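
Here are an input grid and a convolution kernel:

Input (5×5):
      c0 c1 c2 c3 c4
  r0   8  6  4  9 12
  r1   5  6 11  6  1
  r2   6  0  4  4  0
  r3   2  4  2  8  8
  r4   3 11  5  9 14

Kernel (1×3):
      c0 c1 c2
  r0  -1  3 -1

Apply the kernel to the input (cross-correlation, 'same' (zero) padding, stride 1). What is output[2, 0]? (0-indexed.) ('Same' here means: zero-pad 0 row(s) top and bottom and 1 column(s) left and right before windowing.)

18

The receptive field on the zero-padded input at this output position is [0 6 0]. Elementwise product with the kernel and sum: 0·-1 + 6·3 + 0·-1.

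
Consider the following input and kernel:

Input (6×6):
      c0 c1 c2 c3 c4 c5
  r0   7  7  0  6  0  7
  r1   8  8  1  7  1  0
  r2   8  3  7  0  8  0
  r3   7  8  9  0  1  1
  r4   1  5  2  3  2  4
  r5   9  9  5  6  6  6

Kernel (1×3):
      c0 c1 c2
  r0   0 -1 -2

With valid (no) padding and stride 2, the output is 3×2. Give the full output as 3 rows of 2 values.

Output[0,0]: The receptive field on the input at this output position is [7 7 0]. Elementwise product with the kernel and sum: 7·-1 + 0·-2.

-7 -6
-17 -16
-9 -7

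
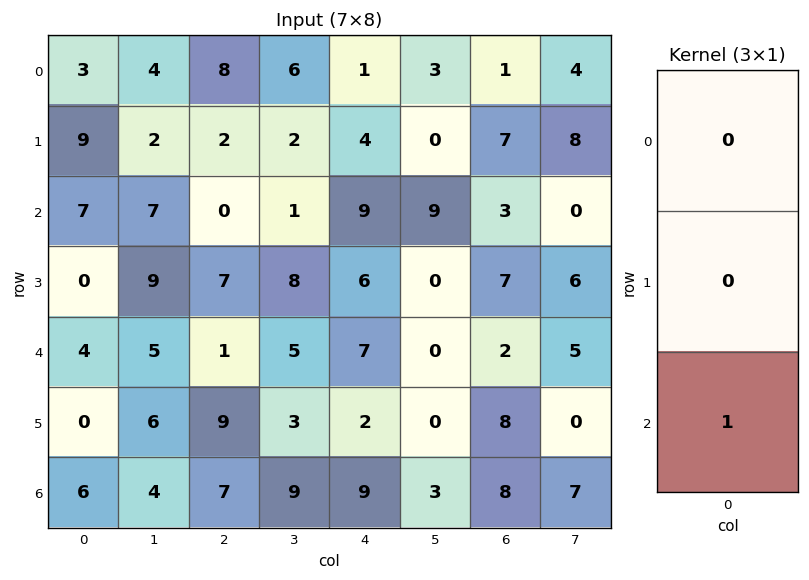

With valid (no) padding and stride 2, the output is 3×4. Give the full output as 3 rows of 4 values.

7 0 9 3
4 1 7 2
6 7 9 8

Output[0,0]: The receptive field on the input at this output position is [3 / 9 / 7]. Elementwise product with the kernel and sum: 7·1.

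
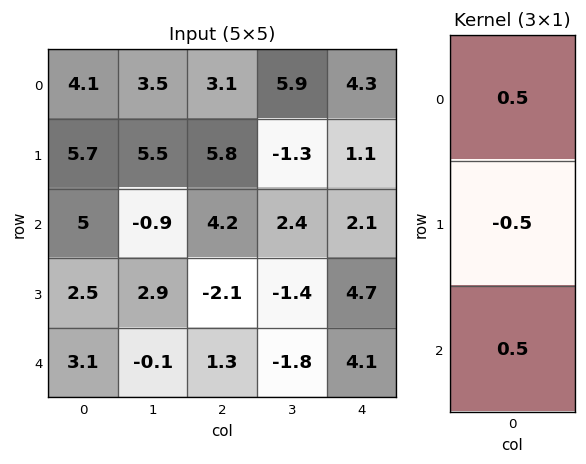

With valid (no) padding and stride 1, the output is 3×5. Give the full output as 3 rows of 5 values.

Output[0,0]: The receptive field on the input at this output position is [4.1 / 5.7 / 5]. Elementwise product with the kernel and sum: 4.1·0.5 + 5.7·-0.5 + 5·0.5.

1.7 -1.45 0.75 4.8 2.65
1.6 4.65 -0.25 -2.55 1.85
2.8 -1.95 3.8 1 0.75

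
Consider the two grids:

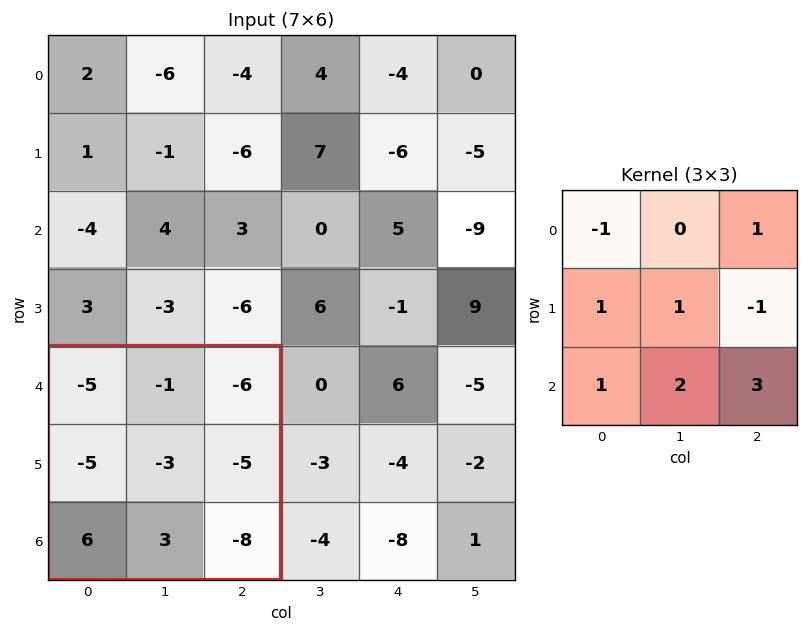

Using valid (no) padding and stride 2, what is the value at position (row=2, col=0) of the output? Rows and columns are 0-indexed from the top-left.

-16

The receptive field on the input at this output position is [-5 -1 -6 / -5 -3 -5 / 6 3 -8]. Elementwise product with the kernel and sum: -5·-1 + -6·1 + -5·1 + -3·1 + -5·-1 + 6·1 + 3·2 + -8·3.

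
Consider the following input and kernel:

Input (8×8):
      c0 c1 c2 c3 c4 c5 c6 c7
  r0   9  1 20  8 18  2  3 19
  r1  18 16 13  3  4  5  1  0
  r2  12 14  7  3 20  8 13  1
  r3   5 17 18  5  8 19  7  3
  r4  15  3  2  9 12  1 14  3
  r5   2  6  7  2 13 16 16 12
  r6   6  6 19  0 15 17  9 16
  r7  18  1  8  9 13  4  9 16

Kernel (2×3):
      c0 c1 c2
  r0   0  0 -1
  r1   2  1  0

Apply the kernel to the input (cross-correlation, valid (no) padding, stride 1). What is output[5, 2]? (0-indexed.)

25

The receptive field on the input at this output position is [7 2 13 / 19 0 15]. Elementwise product with the kernel and sum: 13·-1 + 19·2 + 0·1.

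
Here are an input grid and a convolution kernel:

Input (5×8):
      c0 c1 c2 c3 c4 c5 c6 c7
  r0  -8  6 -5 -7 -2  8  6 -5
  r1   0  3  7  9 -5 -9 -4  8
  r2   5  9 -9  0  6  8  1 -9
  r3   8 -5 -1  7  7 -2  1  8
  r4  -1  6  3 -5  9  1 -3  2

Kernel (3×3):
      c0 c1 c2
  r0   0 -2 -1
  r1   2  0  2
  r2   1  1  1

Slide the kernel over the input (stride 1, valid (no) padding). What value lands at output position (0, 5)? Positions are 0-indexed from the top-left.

-9

The receptive field on the input at this output position is [8 6 -5 / -9 -4 8 / 8 1 -9]. Elementwise product with the kernel and sum: 6·-2 + -5·-1 + -9·2 + 8·2 + 8·1 + 1·1 + -9·1.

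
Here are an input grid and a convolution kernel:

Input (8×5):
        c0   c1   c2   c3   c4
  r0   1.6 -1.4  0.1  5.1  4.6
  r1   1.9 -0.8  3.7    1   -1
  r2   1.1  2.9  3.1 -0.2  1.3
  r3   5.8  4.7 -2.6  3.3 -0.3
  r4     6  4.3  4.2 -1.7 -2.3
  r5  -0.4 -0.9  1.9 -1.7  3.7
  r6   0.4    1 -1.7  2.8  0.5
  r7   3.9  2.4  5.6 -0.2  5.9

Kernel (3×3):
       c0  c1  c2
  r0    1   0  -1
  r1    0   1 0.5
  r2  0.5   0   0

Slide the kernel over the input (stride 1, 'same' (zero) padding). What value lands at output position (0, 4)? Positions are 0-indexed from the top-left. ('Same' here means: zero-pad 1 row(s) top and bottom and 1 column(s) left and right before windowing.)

The receptive field on the zero-padded input at this output position is [0 0 0 / 5.1 4.6 0 / 1 -1 0]. Elementwise product with the kernel and sum: 0·1 + 0·-1 + 4.6·1 + 0·0.5 + 1·0.5.

5.1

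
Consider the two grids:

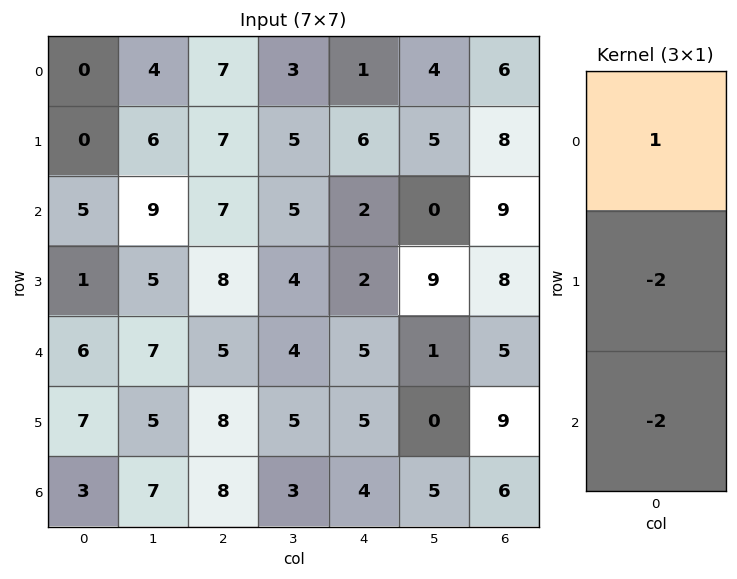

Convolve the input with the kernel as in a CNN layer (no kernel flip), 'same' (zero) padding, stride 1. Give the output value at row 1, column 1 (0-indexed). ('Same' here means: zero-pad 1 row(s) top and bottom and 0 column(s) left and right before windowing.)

The receptive field on the zero-padded input at this output position is [4 / 6 / 9]. Elementwise product with the kernel and sum: 4·1 + 6·-2 + 9·-2.

-26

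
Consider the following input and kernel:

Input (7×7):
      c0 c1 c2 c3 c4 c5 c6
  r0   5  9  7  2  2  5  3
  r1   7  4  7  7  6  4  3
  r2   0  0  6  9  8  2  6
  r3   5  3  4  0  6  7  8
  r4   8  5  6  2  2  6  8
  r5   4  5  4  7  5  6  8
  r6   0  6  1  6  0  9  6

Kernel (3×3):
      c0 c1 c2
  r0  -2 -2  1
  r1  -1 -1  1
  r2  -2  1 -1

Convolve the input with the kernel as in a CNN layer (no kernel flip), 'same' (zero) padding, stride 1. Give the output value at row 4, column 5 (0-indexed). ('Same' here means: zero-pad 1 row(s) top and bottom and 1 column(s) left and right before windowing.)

The receptive field on the zero-padded input at this output position is [6 7 8 / 2 6 8 / 5 6 8]. Elementwise product with the kernel and sum: 6·-2 + 7·-2 + 8·1 + 2·-1 + 6·-1 + 8·1 + 5·-2 + 6·1 + 8·-1.

-30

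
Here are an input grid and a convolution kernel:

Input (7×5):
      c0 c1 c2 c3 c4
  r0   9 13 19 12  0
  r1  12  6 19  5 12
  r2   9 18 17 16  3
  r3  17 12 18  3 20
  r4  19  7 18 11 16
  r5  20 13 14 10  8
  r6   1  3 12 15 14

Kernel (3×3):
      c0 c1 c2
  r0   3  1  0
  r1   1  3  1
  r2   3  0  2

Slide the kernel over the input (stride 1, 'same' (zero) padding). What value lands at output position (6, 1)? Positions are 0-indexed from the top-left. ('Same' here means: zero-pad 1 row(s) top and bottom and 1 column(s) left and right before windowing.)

95

The receptive field on the zero-padded input at this output position is [20 13 14 / 1 3 12 / 0 0 0]. Elementwise product with the kernel and sum: 20·3 + 13·1 + 1·1 + 3·3 + 12·1 + 0·3 + 0·2.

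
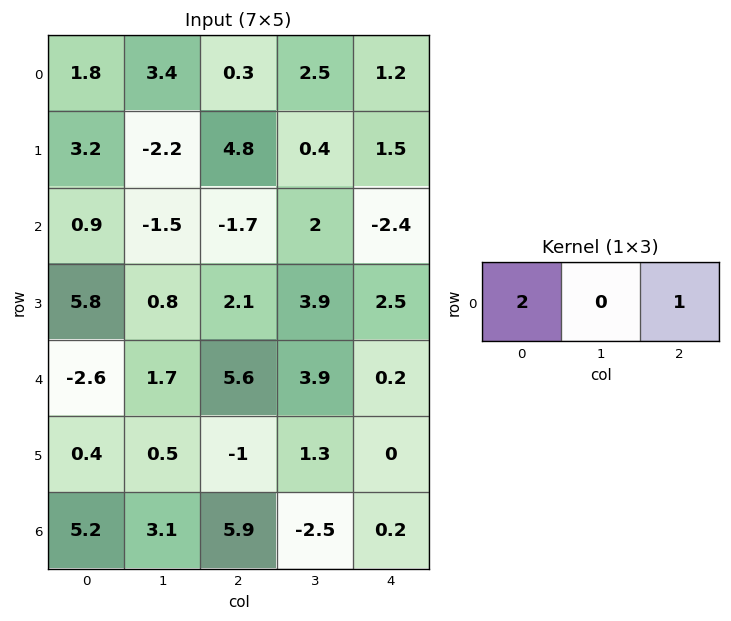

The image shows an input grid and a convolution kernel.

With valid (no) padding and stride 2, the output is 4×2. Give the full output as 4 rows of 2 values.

Output[0,0]: The receptive field on the input at this output position is [1.8 3.4 0.3]. Elementwise product with the kernel and sum: 1.8·2 + 0.3·1.
Output[0,1]: The receptive field on the input at this output position is [0.3 2.5 1.2]. Elementwise product with the kernel and sum: 0.3·2 + 1.2·1.

3.9 1.8
0.1 -5.8
0.4 11.4
16.3 12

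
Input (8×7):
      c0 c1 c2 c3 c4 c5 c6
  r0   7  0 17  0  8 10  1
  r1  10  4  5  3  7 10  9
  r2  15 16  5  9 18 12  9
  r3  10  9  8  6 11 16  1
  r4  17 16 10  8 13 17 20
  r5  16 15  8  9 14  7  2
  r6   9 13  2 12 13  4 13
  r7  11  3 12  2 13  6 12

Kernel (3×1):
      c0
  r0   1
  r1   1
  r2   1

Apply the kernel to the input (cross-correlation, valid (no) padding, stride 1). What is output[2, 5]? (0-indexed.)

45

The receptive field on the input at this output position is [12 / 16 / 17]. Elementwise product with the kernel and sum: 12·1 + 16·1 + 17·1.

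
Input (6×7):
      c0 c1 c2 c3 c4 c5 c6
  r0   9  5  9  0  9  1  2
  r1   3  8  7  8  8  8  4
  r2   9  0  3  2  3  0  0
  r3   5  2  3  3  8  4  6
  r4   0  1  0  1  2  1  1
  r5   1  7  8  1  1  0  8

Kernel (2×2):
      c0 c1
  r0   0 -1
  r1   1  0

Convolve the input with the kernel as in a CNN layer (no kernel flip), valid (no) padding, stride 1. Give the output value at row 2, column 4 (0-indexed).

8

The receptive field on the input at this output position is [3 0 / 8 4]. Elementwise product with the kernel and sum: 0·-1 + 8·1.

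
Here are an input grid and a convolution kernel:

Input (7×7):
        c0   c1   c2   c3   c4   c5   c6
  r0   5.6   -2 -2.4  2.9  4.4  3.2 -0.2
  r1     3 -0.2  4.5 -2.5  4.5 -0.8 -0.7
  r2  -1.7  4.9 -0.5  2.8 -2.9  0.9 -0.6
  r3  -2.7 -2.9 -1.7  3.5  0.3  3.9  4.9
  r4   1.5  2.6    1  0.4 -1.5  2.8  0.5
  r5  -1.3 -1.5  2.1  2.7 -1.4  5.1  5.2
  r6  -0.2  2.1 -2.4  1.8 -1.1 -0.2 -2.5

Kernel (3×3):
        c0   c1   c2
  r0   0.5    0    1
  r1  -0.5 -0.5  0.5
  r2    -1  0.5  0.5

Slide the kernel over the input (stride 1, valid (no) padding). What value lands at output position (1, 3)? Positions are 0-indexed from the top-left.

The receptive field on the input at this output position is [-2.5 4.5 -0.8 / 2.8 -2.9 0.9 / 3.5 0.3 3.9]. Elementwise product with the kernel and sum: -2.5·0.5 + -0.8·1 + 2.8·-0.5 + -2.9·-0.5 + 0.9·0.5 + 3.5·-1 + 0.3·0.5 + 3.9·0.5.

-2.95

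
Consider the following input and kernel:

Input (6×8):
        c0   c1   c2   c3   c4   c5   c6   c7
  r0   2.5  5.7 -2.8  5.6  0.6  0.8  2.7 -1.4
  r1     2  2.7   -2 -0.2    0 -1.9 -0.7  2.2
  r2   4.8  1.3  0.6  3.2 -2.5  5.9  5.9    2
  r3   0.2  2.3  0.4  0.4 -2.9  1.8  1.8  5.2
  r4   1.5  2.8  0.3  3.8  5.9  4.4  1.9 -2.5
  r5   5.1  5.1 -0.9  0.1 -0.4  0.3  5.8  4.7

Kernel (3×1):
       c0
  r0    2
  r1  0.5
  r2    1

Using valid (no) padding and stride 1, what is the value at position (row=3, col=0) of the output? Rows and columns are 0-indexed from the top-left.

The receptive field on the input at this output position is [0.2 / 1.5 / 5.1]. Elementwise product with the kernel and sum: 0.2·2 + 1.5·0.5 + 5.1·1.

6.25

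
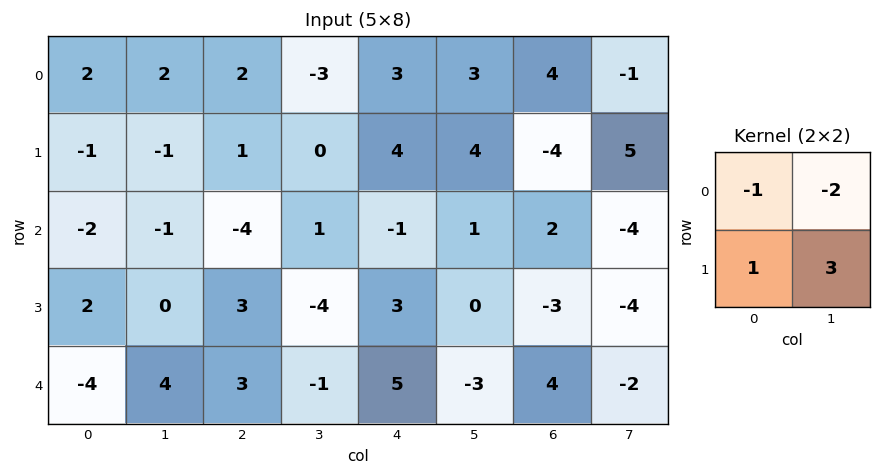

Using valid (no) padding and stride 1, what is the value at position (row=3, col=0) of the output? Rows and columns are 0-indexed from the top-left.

The receptive field on the input at this output position is [2 0 / -4 4]. Elementwise product with the kernel and sum: 2·-1 + 0·-2 + -4·1 + 4·3.

6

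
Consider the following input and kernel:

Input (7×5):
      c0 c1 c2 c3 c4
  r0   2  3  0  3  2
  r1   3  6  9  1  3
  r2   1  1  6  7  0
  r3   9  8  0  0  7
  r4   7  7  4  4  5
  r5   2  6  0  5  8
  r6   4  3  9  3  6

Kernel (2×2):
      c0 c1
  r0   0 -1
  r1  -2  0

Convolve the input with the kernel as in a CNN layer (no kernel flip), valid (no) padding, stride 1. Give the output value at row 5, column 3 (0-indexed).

-14

The receptive field on the input at this output position is [5 8 / 3 6]. Elementwise product with the kernel and sum: 8·-1 + 3·-2.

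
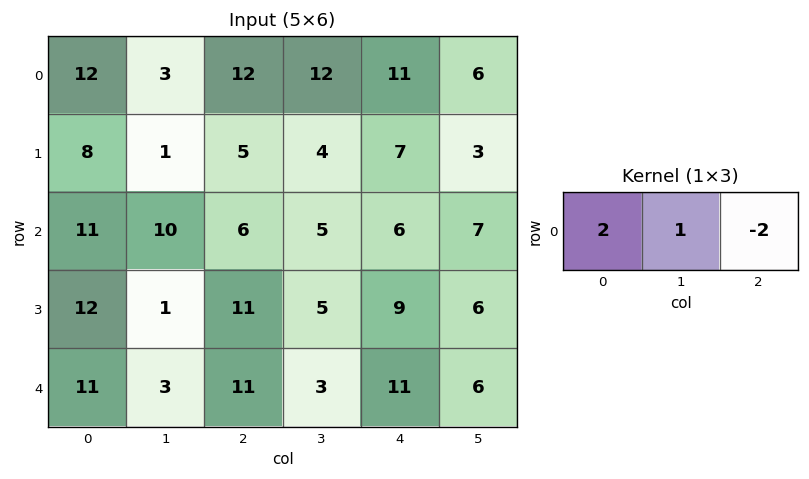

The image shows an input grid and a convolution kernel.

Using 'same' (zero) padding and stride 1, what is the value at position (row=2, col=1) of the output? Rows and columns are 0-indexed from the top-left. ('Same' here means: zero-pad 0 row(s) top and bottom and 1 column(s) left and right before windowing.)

20

The receptive field on the zero-padded input at this output position is [11 10 6]. Elementwise product with the kernel and sum: 11·2 + 10·1 + 6·-2.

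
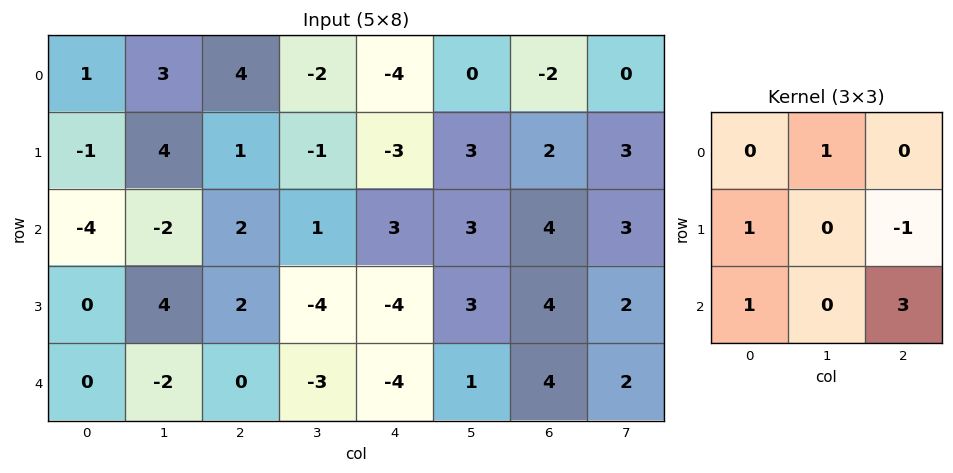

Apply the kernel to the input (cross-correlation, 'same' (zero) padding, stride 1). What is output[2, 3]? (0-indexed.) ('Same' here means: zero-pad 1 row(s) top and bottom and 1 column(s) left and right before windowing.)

The receptive field on the zero-padded input at this output position is [1 -1 -3 / 2 1 3 / 2 -4 -4]. Elementwise product with the kernel and sum: -1·1 + 2·1 + 3·-1 + 2·1 + -4·3.

-12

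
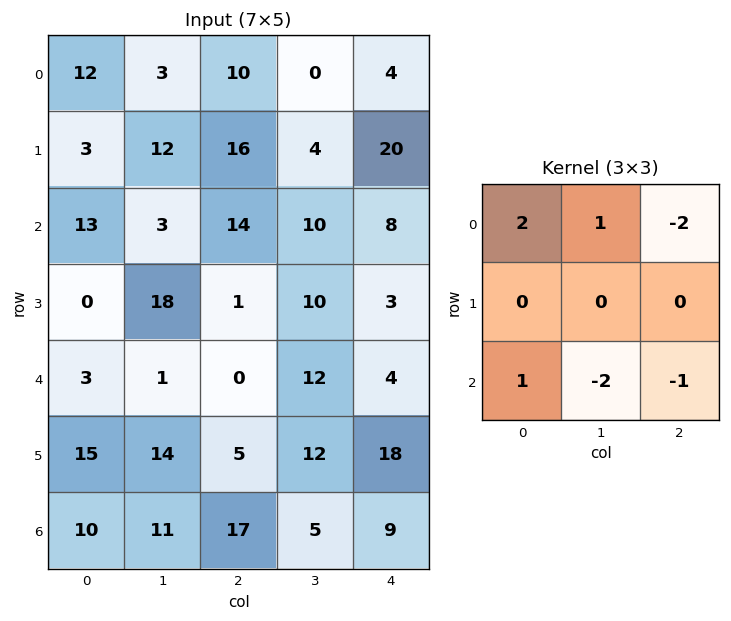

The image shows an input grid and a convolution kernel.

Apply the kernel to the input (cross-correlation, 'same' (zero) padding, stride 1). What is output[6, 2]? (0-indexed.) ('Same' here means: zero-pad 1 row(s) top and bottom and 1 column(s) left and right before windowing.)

The receptive field on the zero-padded input at this output position is [14 5 12 / 11 17 5 / 0 0 0]. Elementwise product with the kernel and sum: 14·2 + 5·1 + 12·-2 + 0·1 + 0·-2 + 0·-1.

9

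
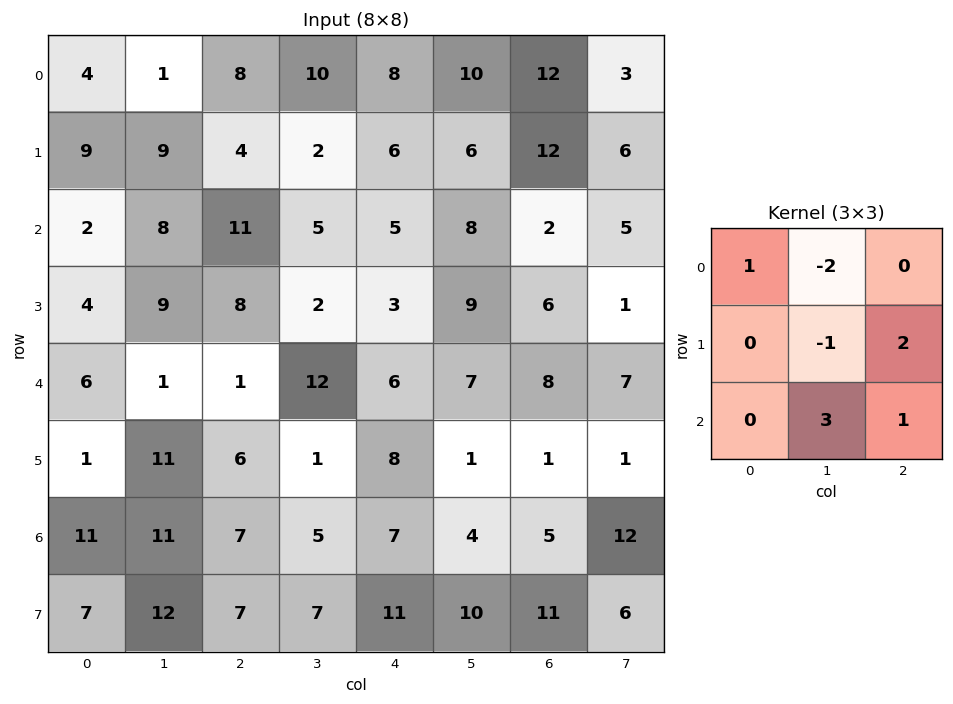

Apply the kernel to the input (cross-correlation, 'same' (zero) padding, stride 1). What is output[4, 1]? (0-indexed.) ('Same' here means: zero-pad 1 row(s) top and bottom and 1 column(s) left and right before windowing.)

The receptive field on the zero-padded input at this output position is [4 9 8 / 6 1 1 / 1 11 6]. Elementwise product with the kernel and sum: 4·1 + 9·-2 + 1·-1 + 1·2 + 11·3 + 6·1.

26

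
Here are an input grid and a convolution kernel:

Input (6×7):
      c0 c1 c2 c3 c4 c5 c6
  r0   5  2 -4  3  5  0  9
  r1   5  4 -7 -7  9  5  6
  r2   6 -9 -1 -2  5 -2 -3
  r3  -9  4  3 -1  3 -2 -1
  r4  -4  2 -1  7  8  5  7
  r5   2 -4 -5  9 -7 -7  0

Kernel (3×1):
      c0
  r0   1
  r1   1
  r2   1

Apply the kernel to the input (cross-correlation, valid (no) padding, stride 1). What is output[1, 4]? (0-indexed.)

17

The receptive field on the input at this output position is [9 / 5 / 3]. Elementwise product with the kernel and sum: 9·1 + 5·1 + 3·1.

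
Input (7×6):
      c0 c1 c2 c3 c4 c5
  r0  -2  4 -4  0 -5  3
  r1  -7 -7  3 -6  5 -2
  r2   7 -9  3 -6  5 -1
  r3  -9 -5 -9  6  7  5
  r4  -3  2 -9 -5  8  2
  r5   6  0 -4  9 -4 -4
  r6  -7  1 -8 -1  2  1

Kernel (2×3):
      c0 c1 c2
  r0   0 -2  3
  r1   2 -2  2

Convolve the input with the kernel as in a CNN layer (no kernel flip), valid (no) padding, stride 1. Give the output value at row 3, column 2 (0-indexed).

17

The receptive field on the input at this output position is [-9 6 7 / -9 -5 8]. Elementwise product with the kernel and sum: 6·-2 + 7·3 + -9·2 + -5·-2 + 8·2.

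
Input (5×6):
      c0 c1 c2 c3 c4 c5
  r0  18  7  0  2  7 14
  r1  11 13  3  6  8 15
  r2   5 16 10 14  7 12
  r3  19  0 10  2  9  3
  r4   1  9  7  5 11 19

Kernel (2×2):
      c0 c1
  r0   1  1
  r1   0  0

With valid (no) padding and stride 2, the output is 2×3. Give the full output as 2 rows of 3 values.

25 2 21
21 24 19

Output[0,0]: The receptive field on the input at this output position is [18 7 / 11 13]. Elementwise product with the kernel and sum: 18·1 + 7·1.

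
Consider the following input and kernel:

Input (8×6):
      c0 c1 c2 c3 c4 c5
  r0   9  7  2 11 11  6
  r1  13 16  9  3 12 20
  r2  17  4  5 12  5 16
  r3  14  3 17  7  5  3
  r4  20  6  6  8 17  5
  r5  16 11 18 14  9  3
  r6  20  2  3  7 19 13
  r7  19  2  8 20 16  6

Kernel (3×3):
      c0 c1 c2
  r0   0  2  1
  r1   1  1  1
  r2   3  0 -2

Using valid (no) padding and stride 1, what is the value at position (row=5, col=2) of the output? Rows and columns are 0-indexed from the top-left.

58

The receptive field on the input at this output position is [18 14 9 / 3 7 19 / 8 20 16]. Elementwise product with the kernel and sum: 14·2 + 9·1 + 3·1 + 7·1 + 19·1 + 8·3 + 16·-2.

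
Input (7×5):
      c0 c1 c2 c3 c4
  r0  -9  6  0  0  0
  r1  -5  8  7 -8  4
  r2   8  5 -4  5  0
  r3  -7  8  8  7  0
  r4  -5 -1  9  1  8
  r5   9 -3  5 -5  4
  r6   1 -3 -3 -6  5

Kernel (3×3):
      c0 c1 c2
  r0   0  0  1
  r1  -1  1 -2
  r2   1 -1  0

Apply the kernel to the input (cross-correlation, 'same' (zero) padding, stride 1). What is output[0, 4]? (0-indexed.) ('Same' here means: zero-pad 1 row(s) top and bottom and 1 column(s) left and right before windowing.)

The receptive field on the zero-padded input at this output position is [0 0 0 / 0 0 0 / -8 4 0]. Elementwise product with the kernel and sum: 0·1 + 0·-1 + 0·1 + 0·-2 + -8·1 + 4·-1.

-12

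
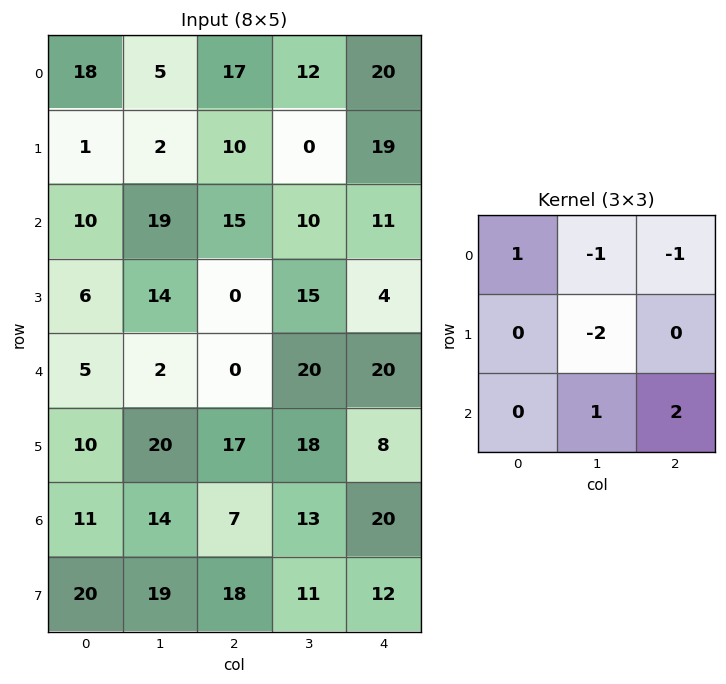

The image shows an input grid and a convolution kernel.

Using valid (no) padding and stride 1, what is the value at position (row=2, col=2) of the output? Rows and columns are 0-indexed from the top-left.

24

The receptive field on the input at this output position is [15 10 11 / 0 15 4 / 0 20 20]. Elementwise product with the kernel and sum: 15·1 + 10·-1 + 11·-1 + 15·-2 + 20·1 + 20·2.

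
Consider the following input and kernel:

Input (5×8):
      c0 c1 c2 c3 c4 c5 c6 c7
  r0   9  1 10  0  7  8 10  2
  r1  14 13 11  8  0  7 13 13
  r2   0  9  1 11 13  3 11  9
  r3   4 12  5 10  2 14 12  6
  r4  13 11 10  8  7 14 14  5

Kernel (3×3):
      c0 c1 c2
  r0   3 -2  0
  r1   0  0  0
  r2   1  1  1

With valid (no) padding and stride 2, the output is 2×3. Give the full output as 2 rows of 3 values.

Output[0,0]: The receptive field on the input at this output position is [9 1 10 / 14 13 11 / 0 9 1]. Elementwise product with the kernel and sum: 9·3 + 1·-2 + 0·1 + 9·1 + 1·1.

35 55 32
16 6 68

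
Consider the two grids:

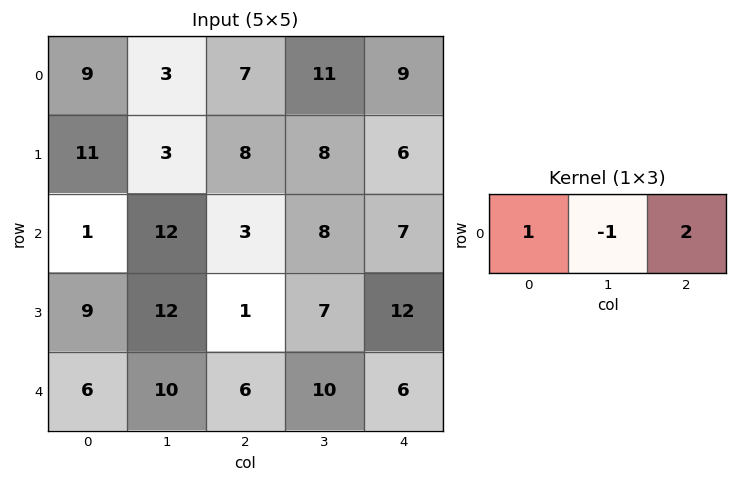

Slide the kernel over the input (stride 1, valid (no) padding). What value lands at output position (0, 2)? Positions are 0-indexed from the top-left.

The receptive field on the input at this output position is [7 11 9]. Elementwise product with the kernel and sum: 7·1 + 11·-1 + 9·2.

14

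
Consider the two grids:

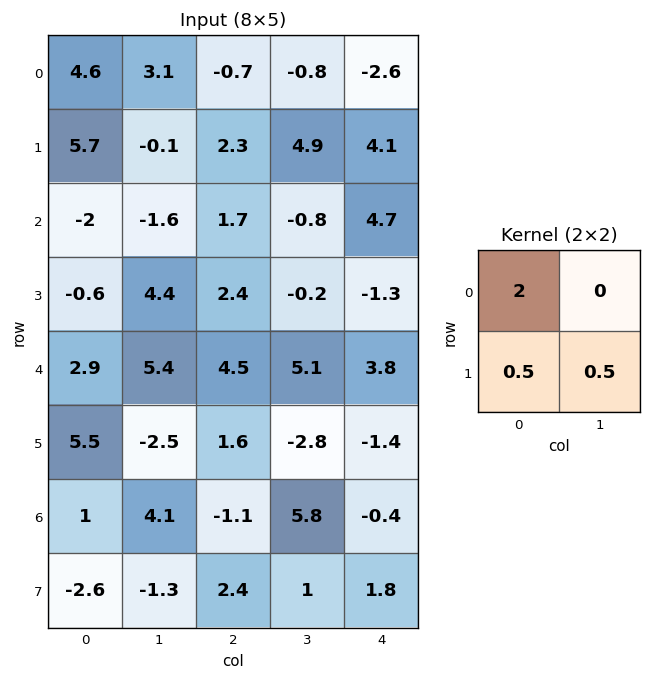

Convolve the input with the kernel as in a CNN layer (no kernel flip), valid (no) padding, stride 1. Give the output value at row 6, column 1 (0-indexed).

8.75

The receptive field on the input at this output position is [4.1 -1.1 / -1.3 2.4]. Elementwise product with the kernel and sum: 4.1·2 + -1.3·0.5 + 2.4·0.5.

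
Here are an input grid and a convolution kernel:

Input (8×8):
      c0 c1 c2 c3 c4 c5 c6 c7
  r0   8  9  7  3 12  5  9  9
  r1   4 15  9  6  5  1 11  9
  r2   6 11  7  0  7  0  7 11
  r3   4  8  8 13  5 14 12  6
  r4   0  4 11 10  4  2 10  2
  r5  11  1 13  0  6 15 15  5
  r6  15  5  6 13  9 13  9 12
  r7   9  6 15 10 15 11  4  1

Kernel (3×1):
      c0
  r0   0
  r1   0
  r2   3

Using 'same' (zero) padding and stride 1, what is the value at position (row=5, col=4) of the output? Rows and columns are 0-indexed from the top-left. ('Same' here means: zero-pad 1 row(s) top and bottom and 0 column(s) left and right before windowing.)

The receptive field on the zero-padded input at this output position is [4 / 6 / 9]. Elementwise product with the kernel and sum: 9·3.

27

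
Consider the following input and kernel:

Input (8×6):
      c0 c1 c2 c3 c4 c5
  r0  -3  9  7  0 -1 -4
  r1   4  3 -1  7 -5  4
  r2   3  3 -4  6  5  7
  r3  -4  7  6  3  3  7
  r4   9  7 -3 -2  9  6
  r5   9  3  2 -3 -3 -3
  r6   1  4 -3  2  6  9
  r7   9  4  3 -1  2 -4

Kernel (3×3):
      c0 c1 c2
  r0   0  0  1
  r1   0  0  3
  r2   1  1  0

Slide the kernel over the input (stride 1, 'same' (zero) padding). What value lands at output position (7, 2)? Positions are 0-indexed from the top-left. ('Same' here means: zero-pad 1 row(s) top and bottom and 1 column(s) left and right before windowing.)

The receptive field on the zero-padded input at this output position is [4 -3 2 / 4 3 -1 / 0 0 0]. Elementwise product with the kernel and sum: 2·1 + -1·3 + 0·1 + 0·1.

-1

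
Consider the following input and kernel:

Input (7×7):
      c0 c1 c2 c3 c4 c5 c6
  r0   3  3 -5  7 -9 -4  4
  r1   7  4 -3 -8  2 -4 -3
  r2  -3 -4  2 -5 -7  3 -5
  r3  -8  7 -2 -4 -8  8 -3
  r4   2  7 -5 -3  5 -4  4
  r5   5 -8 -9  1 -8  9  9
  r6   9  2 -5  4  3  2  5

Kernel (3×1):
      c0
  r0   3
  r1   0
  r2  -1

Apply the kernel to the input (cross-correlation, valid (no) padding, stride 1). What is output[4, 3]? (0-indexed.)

-13

The receptive field on the input at this output position is [-3 / 1 / 4]. Elementwise product with the kernel and sum: -3·3 + 4·-1.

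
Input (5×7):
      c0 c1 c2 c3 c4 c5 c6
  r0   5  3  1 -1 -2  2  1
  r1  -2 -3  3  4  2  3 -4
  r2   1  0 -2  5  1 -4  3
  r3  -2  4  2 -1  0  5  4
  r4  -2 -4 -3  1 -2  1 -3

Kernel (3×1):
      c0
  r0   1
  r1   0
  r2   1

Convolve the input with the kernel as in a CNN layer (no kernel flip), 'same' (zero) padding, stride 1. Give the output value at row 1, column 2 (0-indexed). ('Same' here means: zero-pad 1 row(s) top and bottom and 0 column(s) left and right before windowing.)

The receptive field on the zero-padded input at this output position is [1 / 3 / -2]. Elementwise product with the kernel and sum: 1·1 + -2·1.

-1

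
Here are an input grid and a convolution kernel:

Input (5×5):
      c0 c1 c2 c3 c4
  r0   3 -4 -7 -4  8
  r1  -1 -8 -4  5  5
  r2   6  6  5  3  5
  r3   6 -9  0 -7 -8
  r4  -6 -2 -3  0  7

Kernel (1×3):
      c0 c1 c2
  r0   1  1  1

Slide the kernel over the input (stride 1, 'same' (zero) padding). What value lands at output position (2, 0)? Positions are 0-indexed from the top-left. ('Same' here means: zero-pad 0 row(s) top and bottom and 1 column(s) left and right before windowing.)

12

The receptive field on the zero-padded input at this output position is [0 6 6]. Elementwise product with the kernel and sum: 0·1 + 6·1 + 6·1.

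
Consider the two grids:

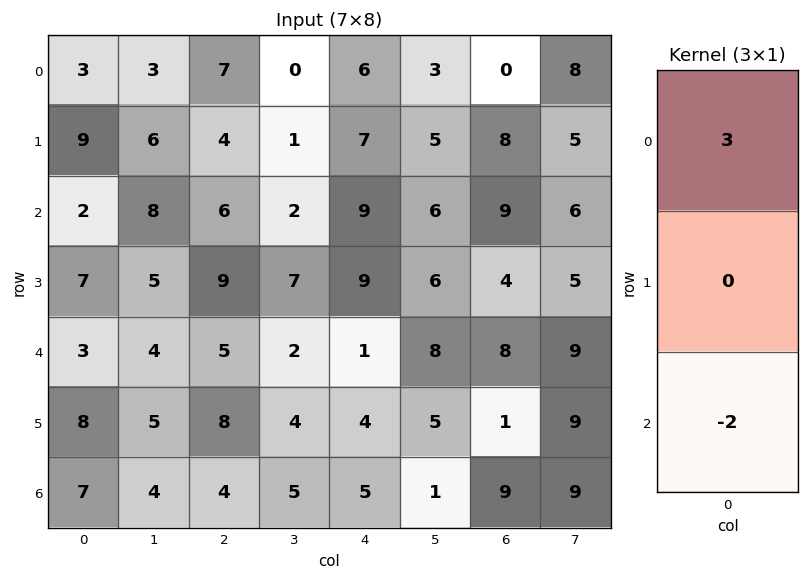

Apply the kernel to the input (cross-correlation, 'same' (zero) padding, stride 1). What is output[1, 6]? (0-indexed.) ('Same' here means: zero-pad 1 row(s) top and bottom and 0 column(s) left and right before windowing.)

The receptive field on the zero-padded input at this output position is [0 / 8 / 9]. Elementwise product with the kernel and sum: 0·3 + 9·-2.

-18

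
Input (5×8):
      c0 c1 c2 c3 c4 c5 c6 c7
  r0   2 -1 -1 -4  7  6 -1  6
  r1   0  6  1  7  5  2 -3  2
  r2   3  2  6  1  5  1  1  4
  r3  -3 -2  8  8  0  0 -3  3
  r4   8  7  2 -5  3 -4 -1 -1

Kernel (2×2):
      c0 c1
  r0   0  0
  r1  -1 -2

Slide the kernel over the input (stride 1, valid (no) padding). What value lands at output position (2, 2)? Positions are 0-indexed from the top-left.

-24

The receptive field on the input at this output position is [6 1 / 8 8]. Elementwise product with the kernel and sum: 8·-1 + 8·-2.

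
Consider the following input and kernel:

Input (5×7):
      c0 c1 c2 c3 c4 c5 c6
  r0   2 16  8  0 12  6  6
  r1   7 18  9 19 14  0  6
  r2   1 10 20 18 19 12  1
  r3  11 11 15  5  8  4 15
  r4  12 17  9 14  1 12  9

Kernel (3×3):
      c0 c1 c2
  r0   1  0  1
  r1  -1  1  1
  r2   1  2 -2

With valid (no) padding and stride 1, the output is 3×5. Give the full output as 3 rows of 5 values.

Output[0,0]: The receptive field on the input at this output position is [2 16 8 / 7 18 9 / 1 10 20]. Elementwise product with the kernel and sum: 2·1 + 8·1 + 7·-1 + 18·1 + 9·1 + 1·1 + 10·2 + 20·-2.
Output[0,1]: The receptive field on the input at this output position is [16 8 0 / 18 9 19 / 10 20 18]. Elementwise product with the kernel and sum: 16·1 + 0·1 + 18·-1 + 9·1 + 19·1 + 10·1 + 20·2 + 18·-2.

11 40 62 33 51
48 96 49 45 0
64 44 72 29 38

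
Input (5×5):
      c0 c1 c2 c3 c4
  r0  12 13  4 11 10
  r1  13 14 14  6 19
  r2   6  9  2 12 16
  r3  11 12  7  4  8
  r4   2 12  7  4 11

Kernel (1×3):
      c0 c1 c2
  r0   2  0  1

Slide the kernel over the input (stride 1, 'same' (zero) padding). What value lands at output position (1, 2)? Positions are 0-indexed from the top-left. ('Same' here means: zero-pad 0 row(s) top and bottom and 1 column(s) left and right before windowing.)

The receptive field on the zero-padded input at this output position is [14 14 6]. Elementwise product with the kernel and sum: 14·2 + 6·1.

34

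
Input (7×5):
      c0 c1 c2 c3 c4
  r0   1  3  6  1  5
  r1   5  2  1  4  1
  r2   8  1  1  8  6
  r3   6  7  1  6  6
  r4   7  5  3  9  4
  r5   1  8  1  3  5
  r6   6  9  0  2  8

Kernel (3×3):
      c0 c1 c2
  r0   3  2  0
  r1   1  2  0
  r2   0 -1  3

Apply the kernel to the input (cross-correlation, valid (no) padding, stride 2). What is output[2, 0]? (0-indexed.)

39

The receptive field on the input at this output position is [7 5 3 / 1 8 1 / 6 9 0]. Elementwise product with the kernel and sum: 7·3 + 5·2 + 1·1 + 8·2 + 9·-1 + 0·3.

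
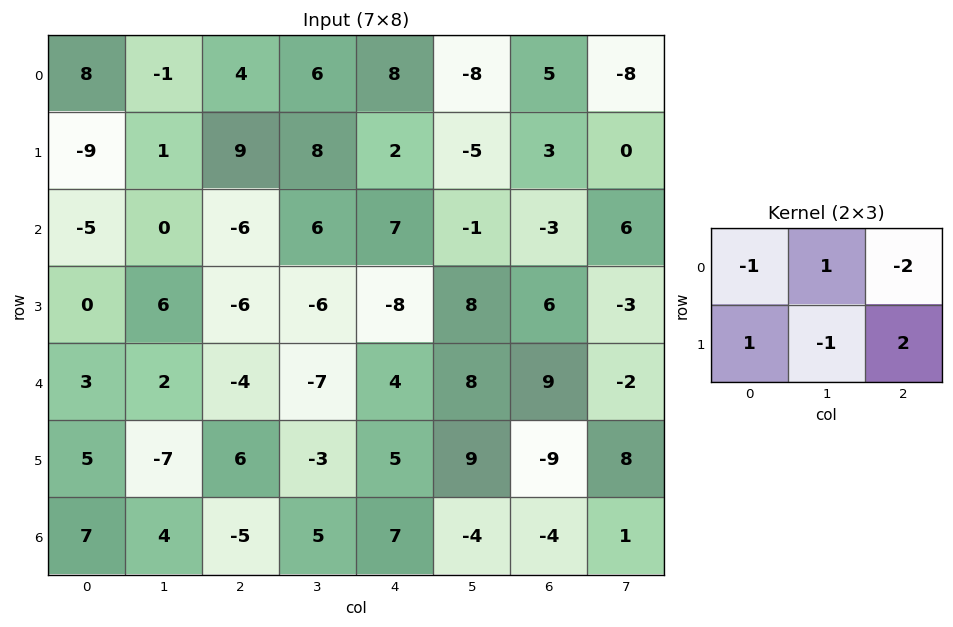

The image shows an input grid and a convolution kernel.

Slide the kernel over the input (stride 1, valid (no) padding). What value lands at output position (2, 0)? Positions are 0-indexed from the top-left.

-1

The receptive field on the input at this output position is [-5 0 -6 / 0 6 -6]. Elementwise product with the kernel and sum: -5·-1 + 0·1 + -6·-2 + 0·1 + 6·-1 + -6·2.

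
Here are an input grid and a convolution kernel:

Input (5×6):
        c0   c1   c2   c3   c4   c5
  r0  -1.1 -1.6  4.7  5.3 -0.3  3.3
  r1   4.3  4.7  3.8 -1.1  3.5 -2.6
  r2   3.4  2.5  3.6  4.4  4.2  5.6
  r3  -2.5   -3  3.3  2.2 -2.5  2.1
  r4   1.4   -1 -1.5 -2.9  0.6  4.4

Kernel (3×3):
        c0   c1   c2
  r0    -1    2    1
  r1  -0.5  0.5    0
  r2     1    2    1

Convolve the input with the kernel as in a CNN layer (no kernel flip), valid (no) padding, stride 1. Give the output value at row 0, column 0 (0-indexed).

14.8

The receptive field on the input at this output position is [-1.1 -1.6 4.7 / 4.3 4.7 3.8 / 3.4 2.5 3.6]. Elementwise product with the kernel and sum: -1.1·-1 + -1.6·2 + 4.7·1 + 4.3·-0.5 + 4.7·0.5 + 3.4·1 + 2.5·2 + 3.6·1.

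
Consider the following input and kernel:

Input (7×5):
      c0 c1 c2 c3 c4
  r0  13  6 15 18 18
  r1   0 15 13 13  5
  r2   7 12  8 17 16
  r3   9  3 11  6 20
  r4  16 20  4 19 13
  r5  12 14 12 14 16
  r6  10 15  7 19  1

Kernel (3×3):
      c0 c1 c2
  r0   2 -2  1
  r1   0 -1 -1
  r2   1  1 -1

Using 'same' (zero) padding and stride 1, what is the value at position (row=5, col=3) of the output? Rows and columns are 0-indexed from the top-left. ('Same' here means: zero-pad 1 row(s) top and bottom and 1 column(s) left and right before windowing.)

-22

The receptive field on the zero-padded input at this output position is [4 19 13 / 12 14 16 / 7 19 1]. Elementwise product with the kernel and sum: 4·2 + 19·-2 + 13·1 + 14·-1 + 16·-1 + 7·1 + 19·1 + 1·-1.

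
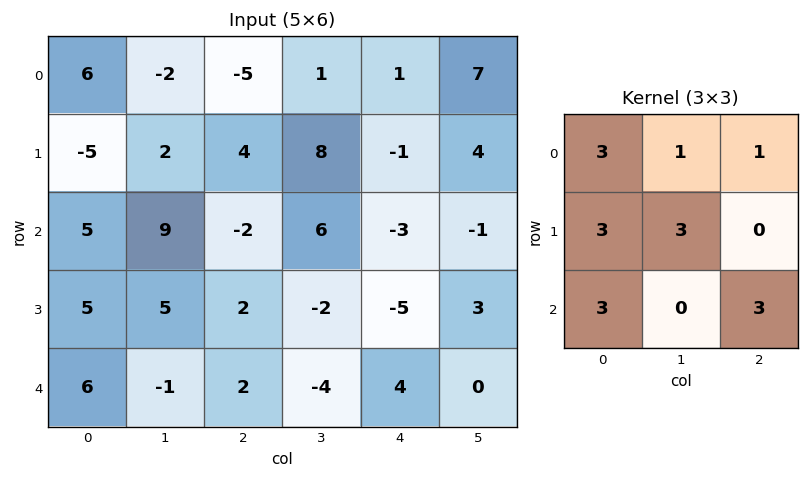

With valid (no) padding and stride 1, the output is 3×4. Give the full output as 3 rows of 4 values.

11 53 8 47
54 48 22 39
76 37 15 -19

Output[0,0]: The receptive field on the input at this output position is [6 -2 -5 / -5 2 4 / 5 9 -2]. Elementwise product with the kernel and sum: 6·3 + -2·1 + -5·1 + -5·3 + 2·3 + 5·3 + -2·3.
Output[0,1]: The receptive field on the input at this output position is [-2 -5 1 / 2 4 8 / 9 -2 6]. Elementwise product with the kernel and sum: -2·3 + -5·1 + 1·1 + 2·3 + 4·3 + 9·3 + 6·3.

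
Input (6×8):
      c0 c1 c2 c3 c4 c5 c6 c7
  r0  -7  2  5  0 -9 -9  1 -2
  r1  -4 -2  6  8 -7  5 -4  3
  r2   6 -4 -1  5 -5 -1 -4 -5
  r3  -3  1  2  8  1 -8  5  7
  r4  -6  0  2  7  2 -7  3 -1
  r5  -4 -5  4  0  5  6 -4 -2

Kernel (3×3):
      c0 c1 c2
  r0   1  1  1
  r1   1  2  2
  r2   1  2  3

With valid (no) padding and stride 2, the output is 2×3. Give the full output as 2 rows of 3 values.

-1 -2 -41
4 41 -18

Output[0,0]: The receptive field on the input at this output position is [-7 2 5 / -4 -2 6 / 6 -4 -1]. Elementwise product with the kernel and sum: -7·1 + 2·1 + 5·1 + -4·1 + -2·2 + 6·2 + 6·1 + -4·2 + -1·3.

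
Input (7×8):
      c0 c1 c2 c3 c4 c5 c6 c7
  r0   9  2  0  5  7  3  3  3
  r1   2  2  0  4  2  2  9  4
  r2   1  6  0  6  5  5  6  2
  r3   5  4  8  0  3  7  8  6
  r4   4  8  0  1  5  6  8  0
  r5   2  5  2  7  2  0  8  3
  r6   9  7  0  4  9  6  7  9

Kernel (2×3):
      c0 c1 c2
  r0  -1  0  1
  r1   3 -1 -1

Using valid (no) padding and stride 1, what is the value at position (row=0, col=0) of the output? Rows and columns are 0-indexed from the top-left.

-5

The receptive field on the input at this output position is [9 2 0 / 2 2 0]. Elementwise product with the kernel and sum: 9·-1 + 0·1 + 2·3 + 2·-1 + 0·-1.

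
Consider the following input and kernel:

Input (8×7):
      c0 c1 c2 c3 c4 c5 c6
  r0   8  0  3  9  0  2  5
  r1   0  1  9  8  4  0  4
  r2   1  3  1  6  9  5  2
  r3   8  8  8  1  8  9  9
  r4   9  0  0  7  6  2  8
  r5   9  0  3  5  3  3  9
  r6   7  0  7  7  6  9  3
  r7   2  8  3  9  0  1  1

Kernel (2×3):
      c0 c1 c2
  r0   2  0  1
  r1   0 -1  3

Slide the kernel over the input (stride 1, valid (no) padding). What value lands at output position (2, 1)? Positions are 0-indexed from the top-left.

The receptive field on the input at this output position is [3 1 6 / 8 8 1]. Elementwise product with the kernel and sum: 3·2 + 6·1 + 8·-1 + 1·3.

7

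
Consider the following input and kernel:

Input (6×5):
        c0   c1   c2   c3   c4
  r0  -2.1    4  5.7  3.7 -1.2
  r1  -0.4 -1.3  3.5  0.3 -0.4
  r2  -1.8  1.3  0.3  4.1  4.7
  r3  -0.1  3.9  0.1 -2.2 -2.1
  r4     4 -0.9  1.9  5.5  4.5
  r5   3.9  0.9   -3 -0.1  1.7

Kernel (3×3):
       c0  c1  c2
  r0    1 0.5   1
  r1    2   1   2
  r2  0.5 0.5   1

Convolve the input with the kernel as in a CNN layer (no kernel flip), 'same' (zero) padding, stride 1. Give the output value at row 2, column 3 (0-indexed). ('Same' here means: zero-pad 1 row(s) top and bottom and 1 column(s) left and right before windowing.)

14.2

The receptive field on the zero-padded input at this output position is [3.5 0.3 -0.4 / 0.3 4.1 4.7 / 0.1 -2.2 -2.1]. Elementwise product with the kernel and sum: 3.5·1 + 0.3·0.5 + -0.4·1 + 0.3·2 + 4.1·1 + 4.7·2 + 0.1·0.5 + -2.2·0.5 + -2.1·1.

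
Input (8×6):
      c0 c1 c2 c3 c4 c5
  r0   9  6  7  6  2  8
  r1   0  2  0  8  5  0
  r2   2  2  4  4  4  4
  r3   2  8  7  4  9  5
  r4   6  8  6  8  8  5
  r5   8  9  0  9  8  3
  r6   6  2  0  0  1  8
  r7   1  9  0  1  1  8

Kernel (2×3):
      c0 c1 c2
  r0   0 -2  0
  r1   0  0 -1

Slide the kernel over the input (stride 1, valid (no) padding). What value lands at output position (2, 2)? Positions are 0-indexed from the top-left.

-17

The receptive field on the input at this output position is [4 4 4 / 7 4 9]. Elementwise product with the kernel and sum: 4·-2 + 9·-1.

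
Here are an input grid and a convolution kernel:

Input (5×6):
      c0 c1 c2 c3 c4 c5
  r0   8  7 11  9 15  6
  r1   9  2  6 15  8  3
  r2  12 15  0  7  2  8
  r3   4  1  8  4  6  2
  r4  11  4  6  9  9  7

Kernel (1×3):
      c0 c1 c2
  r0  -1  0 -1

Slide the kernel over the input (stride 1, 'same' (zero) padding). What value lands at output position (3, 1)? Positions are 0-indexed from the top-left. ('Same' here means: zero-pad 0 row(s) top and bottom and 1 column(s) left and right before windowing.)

The receptive field on the zero-padded input at this output position is [4 1 8]. Elementwise product with the kernel and sum: 4·-1 + 8·-1.

-12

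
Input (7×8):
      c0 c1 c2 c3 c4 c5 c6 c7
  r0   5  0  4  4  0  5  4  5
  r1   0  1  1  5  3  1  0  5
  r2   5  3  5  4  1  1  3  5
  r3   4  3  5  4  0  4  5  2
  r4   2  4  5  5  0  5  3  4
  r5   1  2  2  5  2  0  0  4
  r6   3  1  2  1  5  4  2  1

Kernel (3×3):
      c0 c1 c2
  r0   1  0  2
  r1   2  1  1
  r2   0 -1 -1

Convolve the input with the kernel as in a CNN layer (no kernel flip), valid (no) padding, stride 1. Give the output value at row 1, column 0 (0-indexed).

The receptive field on the input at this output position is [0 1 1 / 5 3 5 / 4 3 5]. Elementwise product with the kernel and sum: 0·1 + 1·2 + 5·2 + 3·1 + 5·1 + 3·-1 + 5·-1.

12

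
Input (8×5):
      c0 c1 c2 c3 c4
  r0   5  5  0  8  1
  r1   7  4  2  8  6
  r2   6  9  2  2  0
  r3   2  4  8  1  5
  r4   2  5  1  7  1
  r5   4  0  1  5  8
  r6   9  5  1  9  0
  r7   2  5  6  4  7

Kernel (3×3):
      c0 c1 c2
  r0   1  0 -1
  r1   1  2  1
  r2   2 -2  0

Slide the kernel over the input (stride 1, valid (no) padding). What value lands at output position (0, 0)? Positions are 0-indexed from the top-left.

16

The receptive field on the input at this output position is [5 5 0 / 7 4 2 / 6 9 2]. Elementwise product with the kernel and sum: 5·1 + 0·-1 + 7·1 + 4·2 + 2·1 + 6·2 + 9·-2.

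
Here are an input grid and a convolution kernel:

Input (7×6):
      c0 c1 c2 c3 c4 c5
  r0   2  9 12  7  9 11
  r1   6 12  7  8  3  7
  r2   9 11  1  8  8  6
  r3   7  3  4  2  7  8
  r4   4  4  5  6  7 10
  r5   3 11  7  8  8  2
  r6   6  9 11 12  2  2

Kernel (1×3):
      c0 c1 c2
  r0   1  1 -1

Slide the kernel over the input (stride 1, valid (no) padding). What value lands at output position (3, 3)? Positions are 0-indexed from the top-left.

The receptive field on the input at this output position is [2 7 8]. Elementwise product with the kernel and sum: 2·1 + 7·1 + 8·-1.

1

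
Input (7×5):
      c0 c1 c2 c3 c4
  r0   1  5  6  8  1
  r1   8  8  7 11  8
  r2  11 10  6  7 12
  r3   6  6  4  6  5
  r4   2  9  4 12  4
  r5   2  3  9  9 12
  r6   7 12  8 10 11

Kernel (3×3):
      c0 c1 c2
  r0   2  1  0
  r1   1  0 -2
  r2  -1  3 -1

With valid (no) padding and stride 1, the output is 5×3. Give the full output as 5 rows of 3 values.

14 3 14
31 19 16
51 11 41
10 16 16
18 9 16

Output[0,0]: The receptive field on the input at this output position is [1 5 6 / 8 8 7 / 11 10 6]. Elementwise product with the kernel and sum: 1·2 + 5·1 + 8·1 + 7·-2 + 11·-1 + 10·3 + 6·-1.
Output[0,1]: The receptive field on the input at this output position is [5 6 8 / 8 7 11 / 10 6 7]. Elementwise product with the kernel and sum: 5·2 + 6·1 + 8·1 + 11·-2 + 10·-1 + 6·3 + 7·-1.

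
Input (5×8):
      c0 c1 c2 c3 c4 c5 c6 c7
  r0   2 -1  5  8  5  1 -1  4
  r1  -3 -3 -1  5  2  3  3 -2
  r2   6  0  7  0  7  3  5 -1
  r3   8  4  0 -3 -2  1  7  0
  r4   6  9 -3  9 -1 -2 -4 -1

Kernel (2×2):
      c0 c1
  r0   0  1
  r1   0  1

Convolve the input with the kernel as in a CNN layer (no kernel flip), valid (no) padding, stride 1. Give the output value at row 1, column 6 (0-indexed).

The receptive field on the input at this output position is [3 -2 / 5 -1]. Elementwise product with the kernel and sum: -2·1 + -1·1.

-3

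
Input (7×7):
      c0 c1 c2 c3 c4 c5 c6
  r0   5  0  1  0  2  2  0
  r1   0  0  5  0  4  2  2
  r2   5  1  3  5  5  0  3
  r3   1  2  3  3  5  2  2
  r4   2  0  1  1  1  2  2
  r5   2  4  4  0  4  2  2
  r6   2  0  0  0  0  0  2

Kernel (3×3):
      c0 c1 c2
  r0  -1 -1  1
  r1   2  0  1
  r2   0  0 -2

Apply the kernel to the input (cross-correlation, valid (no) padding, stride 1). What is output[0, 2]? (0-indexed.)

5

The receptive field on the input at this output position is [1 0 2 / 5 0 4 / 3 5 5]. Elementwise product with the kernel and sum: 1·-1 + 0·-1 + 2·1 + 5·2 + 4·1 + 5·-2.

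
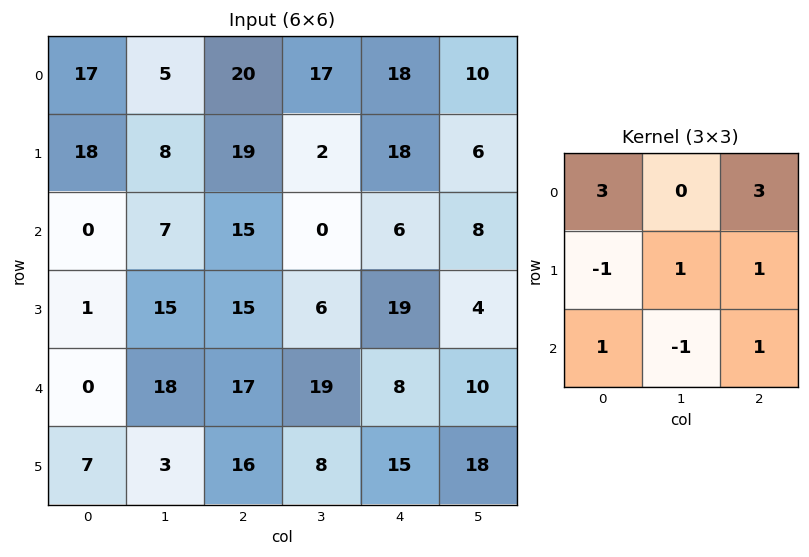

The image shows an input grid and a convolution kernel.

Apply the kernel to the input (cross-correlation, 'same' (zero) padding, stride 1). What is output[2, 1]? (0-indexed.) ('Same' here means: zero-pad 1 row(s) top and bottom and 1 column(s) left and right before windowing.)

134

The receptive field on the zero-padded input at this output position is [18 8 19 / 0 7 15 / 1 15 15]. Elementwise product with the kernel and sum: 18·3 + 19·3 + 0·-1 + 7·1 + 15·1 + 1·1 + 15·-1 + 15·1.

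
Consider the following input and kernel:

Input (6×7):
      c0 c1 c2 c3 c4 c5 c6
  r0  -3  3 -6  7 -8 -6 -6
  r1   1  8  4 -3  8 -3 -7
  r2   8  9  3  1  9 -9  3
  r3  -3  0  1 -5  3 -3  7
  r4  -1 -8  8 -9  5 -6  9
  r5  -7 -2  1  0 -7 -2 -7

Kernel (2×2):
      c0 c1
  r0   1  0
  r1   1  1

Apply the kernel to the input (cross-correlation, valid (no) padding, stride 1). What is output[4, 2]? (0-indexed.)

The receptive field on the input at this output position is [8 -9 / 1 0]. Elementwise product with the kernel and sum: 8·1 + 1·1 + 0·1.

9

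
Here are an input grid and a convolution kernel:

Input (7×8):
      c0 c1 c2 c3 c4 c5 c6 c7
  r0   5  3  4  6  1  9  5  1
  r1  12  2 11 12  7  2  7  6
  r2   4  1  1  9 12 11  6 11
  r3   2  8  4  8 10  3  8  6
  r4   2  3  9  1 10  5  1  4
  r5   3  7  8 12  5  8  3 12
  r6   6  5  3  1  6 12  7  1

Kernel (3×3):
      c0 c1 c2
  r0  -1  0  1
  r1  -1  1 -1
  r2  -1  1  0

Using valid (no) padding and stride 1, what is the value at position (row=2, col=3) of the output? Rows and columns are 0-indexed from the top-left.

10

The receptive field on the input at this output position is [9 12 11 / 8 10 3 / 1 10 5]. Elementwise product with the kernel and sum: 9·-1 + 11·1 + 8·-1 + 10·1 + 3·-1 + 1·-1 + 10·1.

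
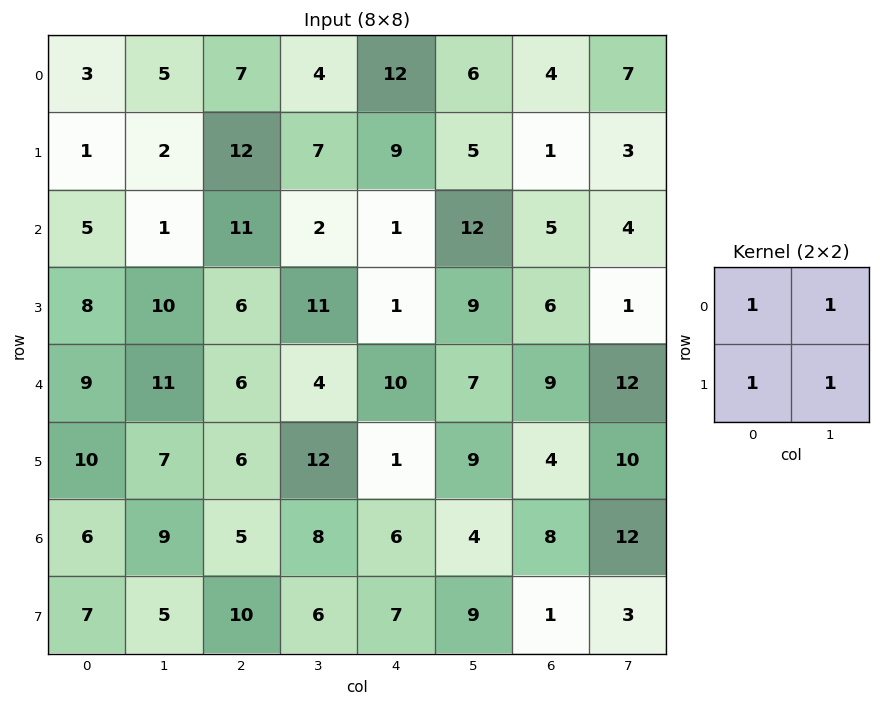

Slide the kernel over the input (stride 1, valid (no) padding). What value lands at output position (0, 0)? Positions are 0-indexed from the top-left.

The receptive field on the input at this output position is [3 5 / 1 2]. Elementwise product with the kernel and sum: 3·1 + 5·1 + 1·1 + 2·1.

11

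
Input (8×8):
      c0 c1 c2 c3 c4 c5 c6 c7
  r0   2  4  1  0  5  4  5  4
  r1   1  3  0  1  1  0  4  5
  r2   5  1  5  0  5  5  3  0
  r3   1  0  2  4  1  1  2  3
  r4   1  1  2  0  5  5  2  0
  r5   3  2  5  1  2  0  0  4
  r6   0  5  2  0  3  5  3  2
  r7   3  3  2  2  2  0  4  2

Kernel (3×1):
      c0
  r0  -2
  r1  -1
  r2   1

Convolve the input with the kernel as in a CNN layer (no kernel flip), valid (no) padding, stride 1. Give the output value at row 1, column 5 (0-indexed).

-4

The receptive field on the input at this output position is [0 / 5 / 1]. Elementwise product with the kernel and sum: 0·-2 + 5·-1 + 1·1.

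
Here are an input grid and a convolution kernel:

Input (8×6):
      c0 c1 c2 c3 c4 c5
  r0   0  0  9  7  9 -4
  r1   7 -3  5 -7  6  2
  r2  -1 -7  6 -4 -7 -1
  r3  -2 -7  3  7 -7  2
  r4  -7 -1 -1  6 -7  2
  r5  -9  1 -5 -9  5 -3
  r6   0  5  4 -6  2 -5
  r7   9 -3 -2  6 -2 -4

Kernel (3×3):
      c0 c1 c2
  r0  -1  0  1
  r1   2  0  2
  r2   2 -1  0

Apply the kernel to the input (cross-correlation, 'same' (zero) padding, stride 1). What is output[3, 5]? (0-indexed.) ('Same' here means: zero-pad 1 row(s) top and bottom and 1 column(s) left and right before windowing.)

-23

The receptive field on the zero-padded input at this output position is [-7 -1 0 / -7 2 0 / -7 2 0]. Elementwise product with the kernel and sum: -7·-1 + 0·1 + -7·2 + 0·2 + -7·2 + 2·-1.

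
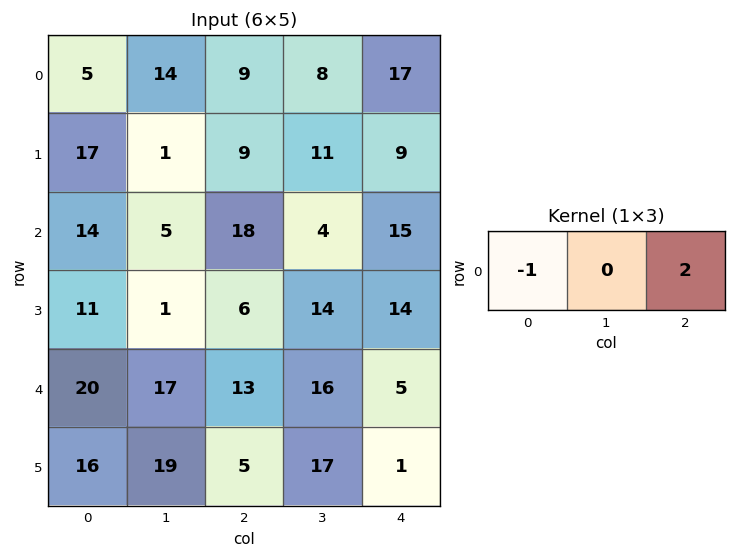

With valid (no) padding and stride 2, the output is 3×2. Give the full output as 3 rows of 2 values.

Output[0,0]: The receptive field on the input at this output position is [5 14 9]. Elementwise product with the kernel and sum: 5·-1 + 9·2.

13 25
22 12
6 -3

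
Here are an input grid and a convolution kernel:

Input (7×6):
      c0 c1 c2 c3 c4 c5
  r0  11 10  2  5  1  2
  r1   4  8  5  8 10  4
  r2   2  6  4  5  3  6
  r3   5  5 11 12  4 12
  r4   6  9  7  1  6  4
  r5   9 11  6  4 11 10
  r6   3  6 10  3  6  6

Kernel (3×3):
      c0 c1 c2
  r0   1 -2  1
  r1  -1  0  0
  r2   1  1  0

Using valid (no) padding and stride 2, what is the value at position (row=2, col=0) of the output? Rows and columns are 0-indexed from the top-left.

-5

The receptive field on the input at this output position is [6 9 7 / 9 11 6 / 3 6 10]. Elementwise product with the kernel and sum: 6·1 + 9·-2 + 7·1 + 9·-1 + 3·1 + 6·1.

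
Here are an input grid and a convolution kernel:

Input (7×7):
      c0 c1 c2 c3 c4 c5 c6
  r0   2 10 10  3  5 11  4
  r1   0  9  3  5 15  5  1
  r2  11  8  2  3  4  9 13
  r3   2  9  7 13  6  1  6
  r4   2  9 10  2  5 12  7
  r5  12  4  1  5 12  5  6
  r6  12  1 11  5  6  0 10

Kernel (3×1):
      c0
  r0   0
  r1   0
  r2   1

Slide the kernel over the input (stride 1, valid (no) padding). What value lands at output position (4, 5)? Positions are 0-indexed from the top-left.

The receptive field on the input at this output position is [12 / 5 / 0]. Elementwise product with the kernel and sum: 0·1.

0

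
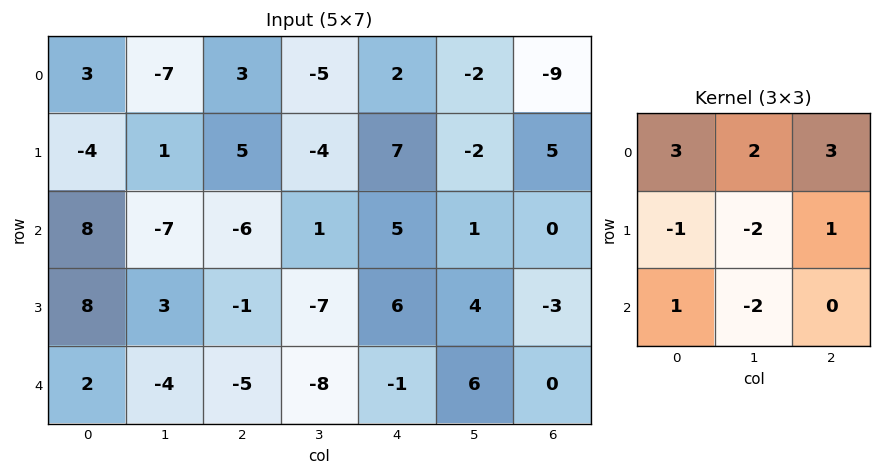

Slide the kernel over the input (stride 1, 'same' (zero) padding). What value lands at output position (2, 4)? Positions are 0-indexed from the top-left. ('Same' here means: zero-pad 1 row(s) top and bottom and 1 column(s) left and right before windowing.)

The receptive field on the zero-padded input at this output position is [-4 7 -2 / 1 5 1 / -7 6 4]. Elementwise product with the kernel and sum: -4·3 + 7·2 + -2·3 + 1·-1 + 5·-2 + 1·1 + -7·1 + 6·-2.

-33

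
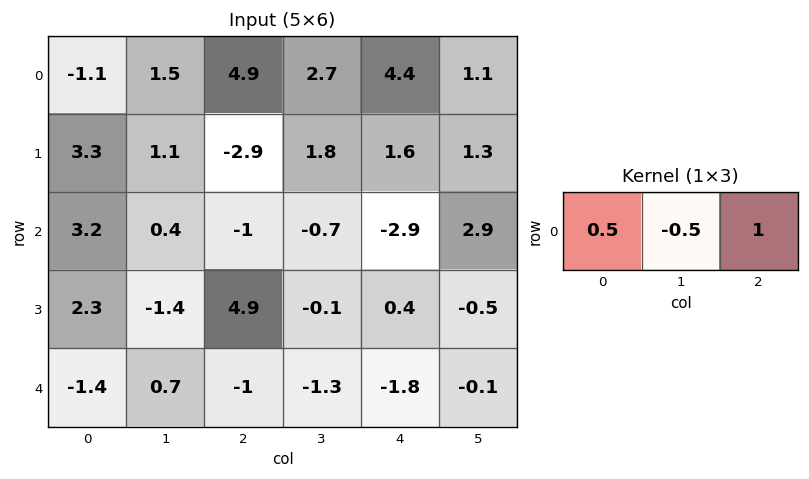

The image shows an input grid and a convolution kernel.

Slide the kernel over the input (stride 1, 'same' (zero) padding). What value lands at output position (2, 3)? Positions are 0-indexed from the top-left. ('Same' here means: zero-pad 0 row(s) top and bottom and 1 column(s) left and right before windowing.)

The receptive field on the zero-padded input at this output position is [-1 -0.7 -2.9]. Elementwise product with the kernel and sum: -1·0.5 + -0.7·-0.5 + -2.9·1.

-3.05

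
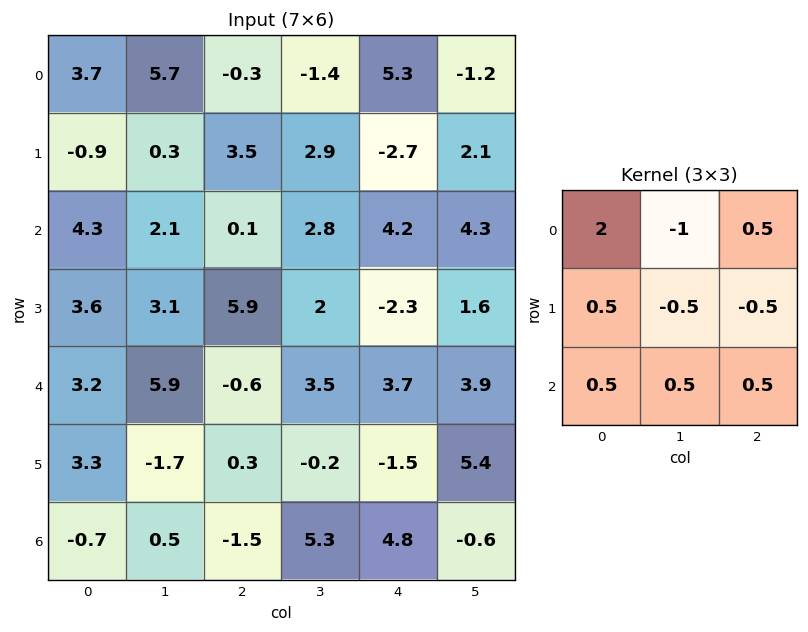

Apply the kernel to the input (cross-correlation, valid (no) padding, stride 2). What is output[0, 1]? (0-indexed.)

The receptive field on the input at this output position is [-0.3 -1.4 5.3 / 3.5 2.9 -2.7 / 0.1 2.8 4.2]. Elementwise product with the kernel and sum: -0.3·2 + -1.4·-1 + 5.3·0.5 + 3.5·0.5 + 2.9·-0.5 + -2.7·-0.5 + 0.1·0.5 + 2.8·0.5 + 4.2·0.5.

8.65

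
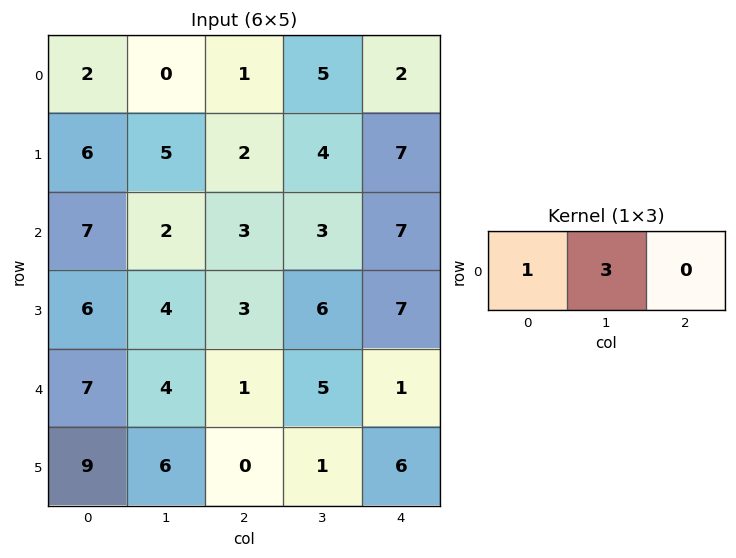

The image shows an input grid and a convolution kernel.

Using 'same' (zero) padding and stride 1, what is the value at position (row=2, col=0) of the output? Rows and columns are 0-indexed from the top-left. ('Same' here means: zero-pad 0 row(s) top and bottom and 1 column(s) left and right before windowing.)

The receptive field on the zero-padded input at this output position is [0 7 2]. Elementwise product with the kernel and sum: 0·1 + 7·3.

21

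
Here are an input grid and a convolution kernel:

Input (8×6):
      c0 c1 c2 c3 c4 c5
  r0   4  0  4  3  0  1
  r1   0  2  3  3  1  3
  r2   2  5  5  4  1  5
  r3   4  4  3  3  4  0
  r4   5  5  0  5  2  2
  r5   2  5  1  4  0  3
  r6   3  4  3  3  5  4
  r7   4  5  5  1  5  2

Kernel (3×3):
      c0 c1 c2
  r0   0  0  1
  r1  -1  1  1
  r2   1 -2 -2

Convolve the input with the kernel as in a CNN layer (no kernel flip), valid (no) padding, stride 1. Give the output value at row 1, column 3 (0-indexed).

The receptive field on the input at this output position is [3 1 3 / 4 1 5 / 3 4 0]. Elementwise product with the kernel and sum: 3·1 + 4·-1 + 1·1 + 5·1 + 3·1 + 4·-2 + 0·-2.

0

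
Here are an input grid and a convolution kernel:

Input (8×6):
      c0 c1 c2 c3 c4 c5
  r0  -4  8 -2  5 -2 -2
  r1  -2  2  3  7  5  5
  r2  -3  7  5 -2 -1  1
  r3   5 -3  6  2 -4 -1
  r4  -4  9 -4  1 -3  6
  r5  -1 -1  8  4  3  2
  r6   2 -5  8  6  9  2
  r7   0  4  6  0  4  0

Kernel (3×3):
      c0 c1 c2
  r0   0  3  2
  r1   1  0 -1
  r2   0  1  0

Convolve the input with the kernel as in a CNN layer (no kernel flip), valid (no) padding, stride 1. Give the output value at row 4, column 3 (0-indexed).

The receptive field on the input at this output position is [1 -3 6 / 4 3 2 / 6 9 2]. Elementwise product with the kernel and sum: -3·3 + 6·2 + 4·1 + 2·-1 + 9·1.

14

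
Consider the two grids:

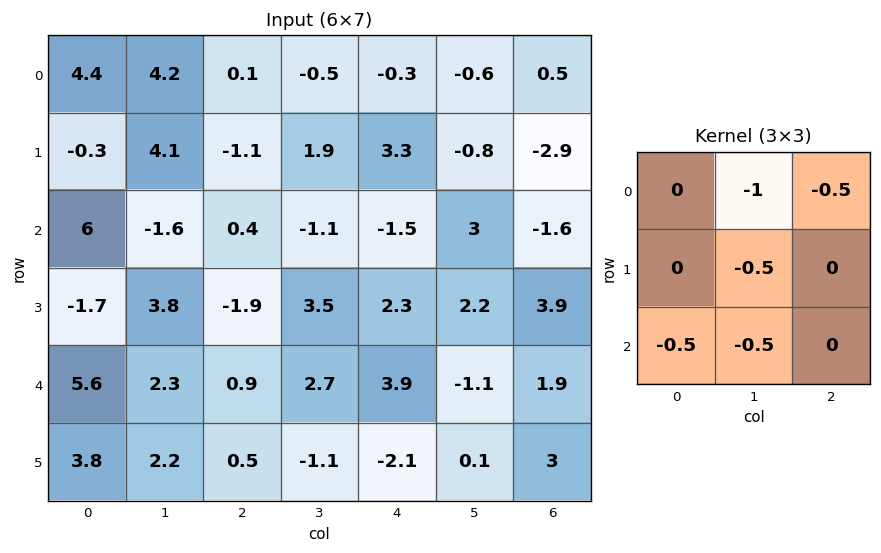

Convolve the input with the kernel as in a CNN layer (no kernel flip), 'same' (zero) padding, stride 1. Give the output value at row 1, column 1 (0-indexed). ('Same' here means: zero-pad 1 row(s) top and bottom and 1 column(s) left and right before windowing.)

-8.5

The receptive field on the zero-padded input at this output position is [4.4 4.2 0.1 / -0.3 4.1 -1.1 / 6 -1.6 0.4]. Elementwise product with the kernel and sum: 4.2·-1 + 0.1·-0.5 + 4.1·-0.5 + 6·-0.5 + -1.6·-0.5.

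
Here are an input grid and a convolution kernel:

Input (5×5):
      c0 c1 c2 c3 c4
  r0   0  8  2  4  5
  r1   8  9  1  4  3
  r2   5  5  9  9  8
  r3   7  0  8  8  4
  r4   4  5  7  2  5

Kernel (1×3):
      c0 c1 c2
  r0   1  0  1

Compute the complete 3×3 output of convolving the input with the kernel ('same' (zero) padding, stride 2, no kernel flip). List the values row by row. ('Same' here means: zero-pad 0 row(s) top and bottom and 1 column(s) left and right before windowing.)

Output[0,0]: The receptive field on the zero-padded input at this output position is [0 0 8]. Elementwise product with the kernel and sum: 0·1 + 8·1.
Output[0,1]: The receptive field on the zero-padded input at this output position is [8 2 4]. Elementwise product with the kernel and sum: 8·1 + 4·1.

8 12 4
5 14 9
5 7 2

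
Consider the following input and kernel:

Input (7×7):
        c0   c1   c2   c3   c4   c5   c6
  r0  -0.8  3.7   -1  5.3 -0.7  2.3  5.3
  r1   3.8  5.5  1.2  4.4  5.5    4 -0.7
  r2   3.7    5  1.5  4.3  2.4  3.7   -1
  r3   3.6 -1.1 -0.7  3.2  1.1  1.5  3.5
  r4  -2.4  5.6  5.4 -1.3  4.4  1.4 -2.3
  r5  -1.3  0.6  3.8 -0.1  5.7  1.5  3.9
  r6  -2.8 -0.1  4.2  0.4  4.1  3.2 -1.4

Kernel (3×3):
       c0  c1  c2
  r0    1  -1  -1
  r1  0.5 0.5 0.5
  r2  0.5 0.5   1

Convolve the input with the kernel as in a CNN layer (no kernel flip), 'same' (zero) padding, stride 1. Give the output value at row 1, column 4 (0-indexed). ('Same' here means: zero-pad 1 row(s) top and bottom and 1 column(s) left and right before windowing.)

The receptive field on the zero-padded input at this output position is [5.3 -0.7 2.3 / 4.4 5.5 4 / 4.3 2.4 3.7]. Elementwise product with the kernel and sum: 5.3·1 + -0.7·-1 + 2.3·-1 + 4.4·0.5 + 5.5·0.5 + 4·0.5 + 4.3·0.5 + 2.4·0.5 + 3.7·1.

17.7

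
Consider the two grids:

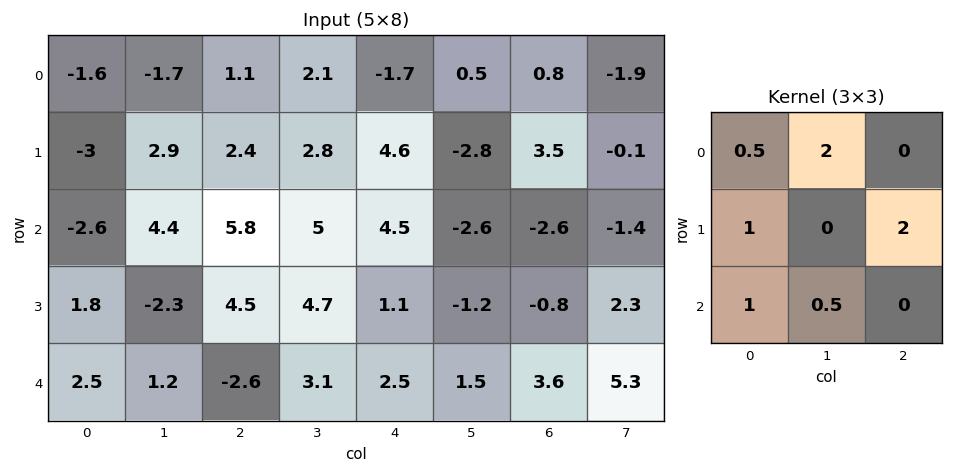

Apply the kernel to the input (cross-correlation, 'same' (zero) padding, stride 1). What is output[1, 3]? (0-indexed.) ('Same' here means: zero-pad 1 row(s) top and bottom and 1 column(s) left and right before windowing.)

24.65

The receptive field on the zero-padded input at this output position is [1.1 2.1 -1.7 / 2.4 2.8 4.6 / 5.8 5 4.5]. Elementwise product with the kernel and sum: 1.1·0.5 + 2.1·2 + 2.4·1 + 4.6·2 + 5.8·1 + 5·0.5.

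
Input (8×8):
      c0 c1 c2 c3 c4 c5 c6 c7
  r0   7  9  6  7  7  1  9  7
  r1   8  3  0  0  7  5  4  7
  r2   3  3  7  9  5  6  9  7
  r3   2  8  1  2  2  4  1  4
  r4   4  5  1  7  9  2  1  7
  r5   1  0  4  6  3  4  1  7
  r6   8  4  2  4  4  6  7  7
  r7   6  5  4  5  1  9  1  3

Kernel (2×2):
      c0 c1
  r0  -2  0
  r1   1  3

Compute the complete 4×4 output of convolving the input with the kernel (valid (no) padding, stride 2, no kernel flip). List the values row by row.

Output[0,0]: The receptive field on the input at this output position is [7 9 / 8 3]. Elementwise product with the kernel and sum: 7·-2 + 8·1 + 3·3.
Output[0,1]: The receptive field on the input at this output position is [6 7 / 0 0]. Elementwise product with the kernel and sum: 6·-2 + 0·1 + 0·3.

3 -12 8 7
20 -7 4 -5
-7 20 -3 20
5 15 20 -4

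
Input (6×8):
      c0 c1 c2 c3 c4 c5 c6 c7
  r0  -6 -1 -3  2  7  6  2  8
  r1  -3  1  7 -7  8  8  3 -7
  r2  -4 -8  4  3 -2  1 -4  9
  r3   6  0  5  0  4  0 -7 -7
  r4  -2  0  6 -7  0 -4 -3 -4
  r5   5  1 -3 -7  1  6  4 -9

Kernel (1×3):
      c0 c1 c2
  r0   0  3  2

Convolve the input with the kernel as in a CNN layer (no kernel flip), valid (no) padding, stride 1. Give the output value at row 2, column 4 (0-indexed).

The receptive field on the input at this output position is [-2 1 -4]. Elementwise product with the kernel and sum: 1·3 + -4·2.

-5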